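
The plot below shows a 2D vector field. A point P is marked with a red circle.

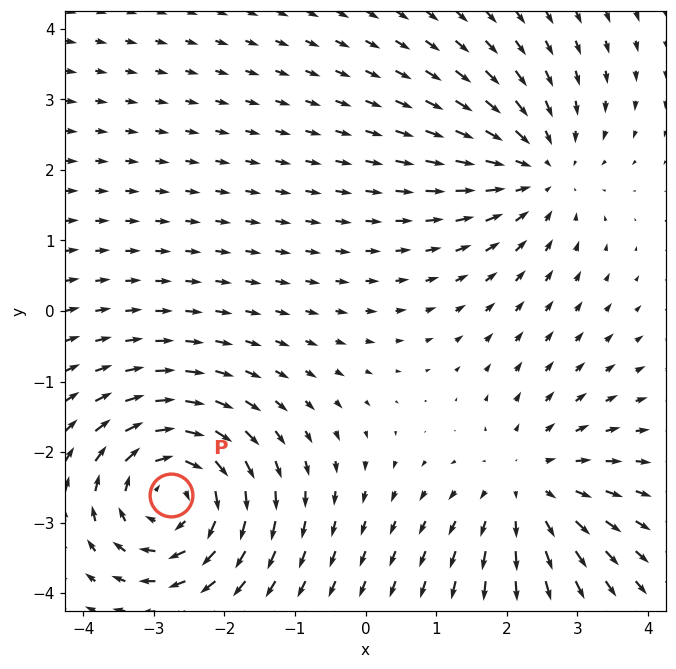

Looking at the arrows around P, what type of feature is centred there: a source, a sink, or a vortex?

At P (-2.8, -2.6) the arrows circulate clockwise. Divergence ≈0, curl about -4 — near-zero divergence with nonzero curl is a vortex.

vortex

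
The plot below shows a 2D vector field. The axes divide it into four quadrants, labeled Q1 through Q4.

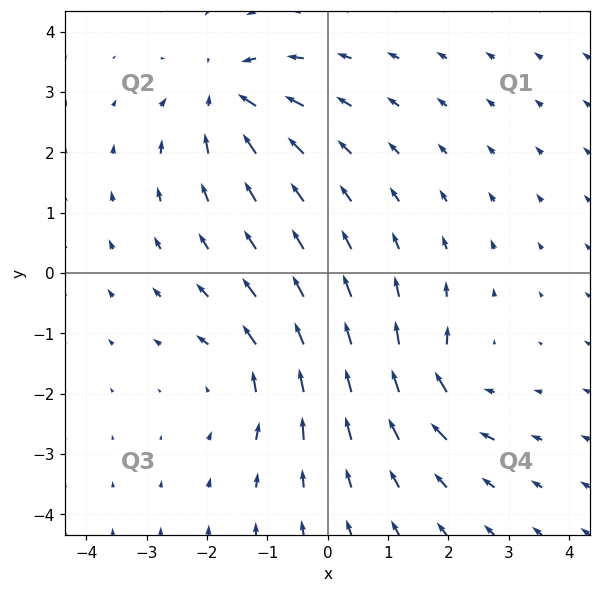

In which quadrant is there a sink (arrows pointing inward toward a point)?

Q2

The sink sits at approximately (-1.7, 2.9), which lies in quadrant Q2. The divergence there is about -5, negative as expected for a sink.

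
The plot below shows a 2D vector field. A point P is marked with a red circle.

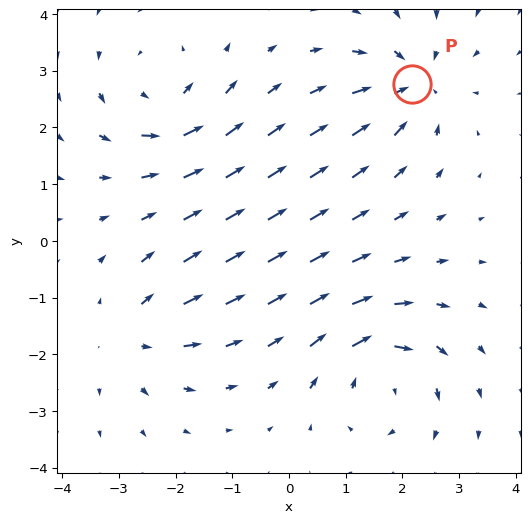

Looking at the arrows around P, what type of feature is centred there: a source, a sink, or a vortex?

sink

At P (2.2, 2.8) the arrows converge inward. Divergence about -5, curl ≈0 — negative divergence with near-zero curl is a sink.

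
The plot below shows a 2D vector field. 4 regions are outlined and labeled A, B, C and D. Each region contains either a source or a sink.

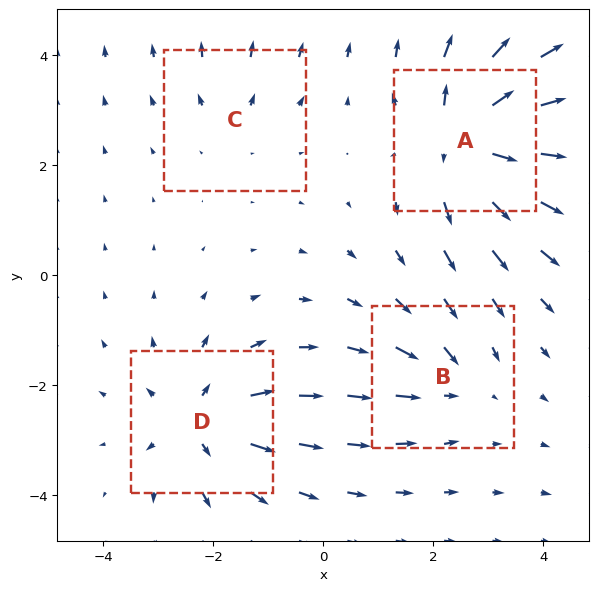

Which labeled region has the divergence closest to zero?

Divergence at each region's feature centre — A: about +7, B: about -3, C: about +2, D: about +5. Region C is closest to zero.

C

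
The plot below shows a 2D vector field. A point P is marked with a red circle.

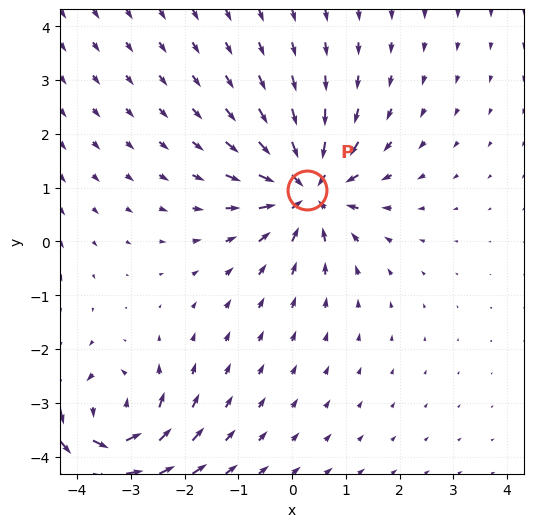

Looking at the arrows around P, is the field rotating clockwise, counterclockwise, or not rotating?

Near P at (0.3, 1.0) the arrows show no circulation. The curl there is ≈0.

not rotating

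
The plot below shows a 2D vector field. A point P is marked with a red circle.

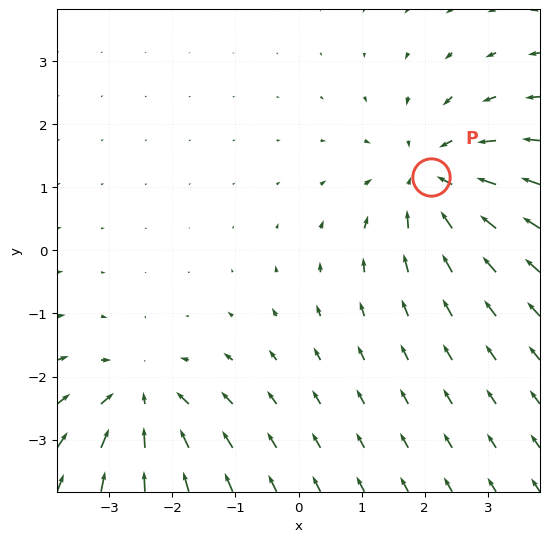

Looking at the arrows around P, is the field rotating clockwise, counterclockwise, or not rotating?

Near P at (2.1, 1.2) the arrows show no circulation. The curl there is ≈0.

not rotating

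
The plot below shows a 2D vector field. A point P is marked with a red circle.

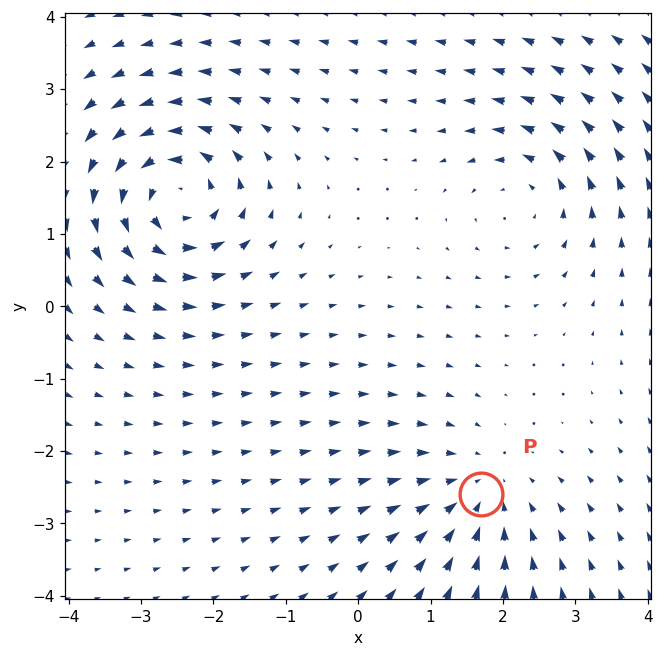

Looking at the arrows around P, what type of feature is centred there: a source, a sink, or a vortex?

At P (1.7, -2.6) the arrows converge inward. Divergence about -3, curl ≈0 — negative divergence with near-zero curl is a sink.

sink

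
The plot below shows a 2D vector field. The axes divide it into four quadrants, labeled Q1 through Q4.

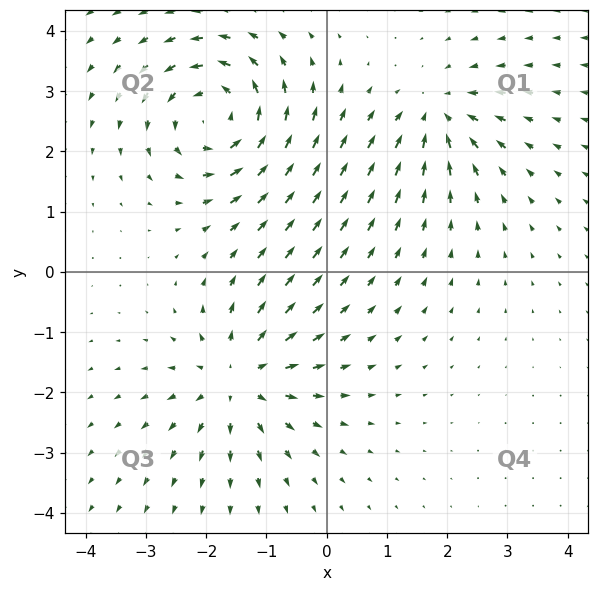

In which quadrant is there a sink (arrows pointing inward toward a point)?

Q1

The sink sits at approximately (1.8, 2.6), which lies in quadrant Q1. The divergence there is about -5, negative as expected for a sink.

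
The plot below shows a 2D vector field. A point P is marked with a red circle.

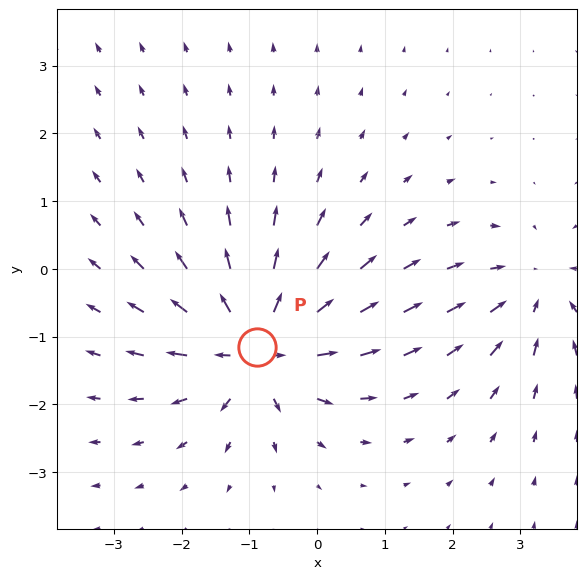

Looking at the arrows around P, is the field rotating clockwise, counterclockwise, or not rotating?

Near P at (-0.9, -1.1) the arrows show no circulation. The curl there is ≈0.

not rotating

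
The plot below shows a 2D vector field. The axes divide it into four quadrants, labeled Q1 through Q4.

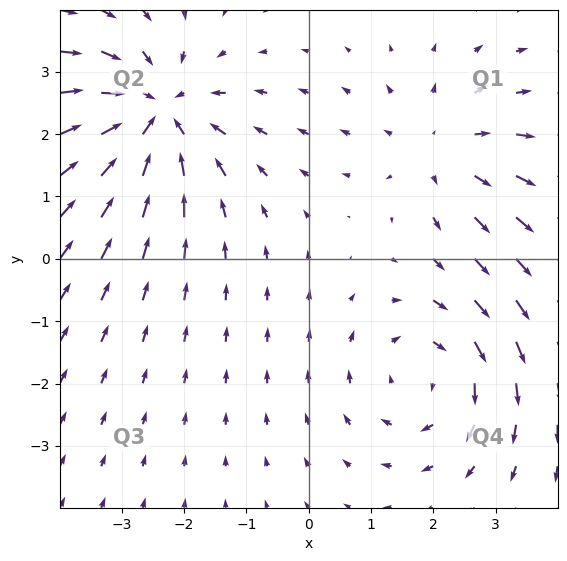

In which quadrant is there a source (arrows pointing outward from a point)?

The source sits at approximately (2.1, 1.7), which lies in quadrant Q1. The divergence there is about +2, positive as expected for a source.

Q1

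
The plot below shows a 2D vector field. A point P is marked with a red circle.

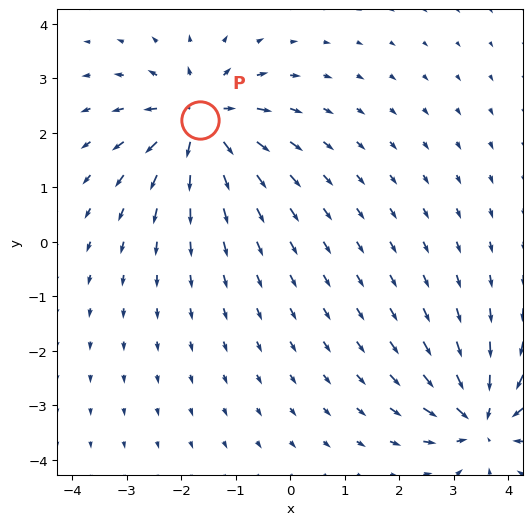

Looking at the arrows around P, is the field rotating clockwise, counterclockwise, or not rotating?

not rotating

Near P at (-1.7, 2.2) the arrows show no circulation. The curl there is ≈0.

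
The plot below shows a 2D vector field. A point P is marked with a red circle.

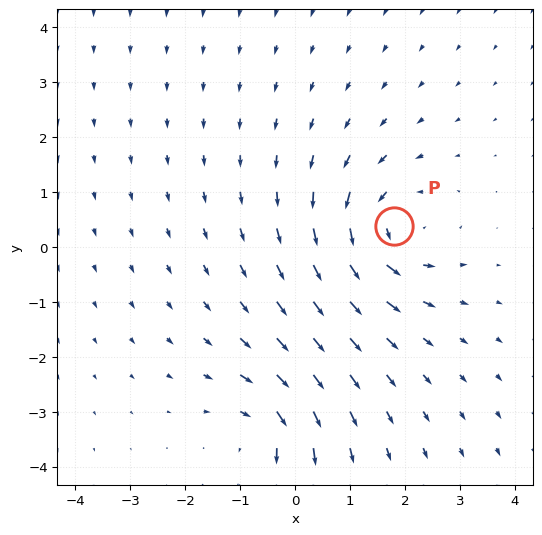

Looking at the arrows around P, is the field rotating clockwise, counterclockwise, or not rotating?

Near P at (1.8, 0.4) the arrows circulate counterclockwise. The curl (z-component) there is about +6; positive curl means counterclockwise rotation.

counterclockwise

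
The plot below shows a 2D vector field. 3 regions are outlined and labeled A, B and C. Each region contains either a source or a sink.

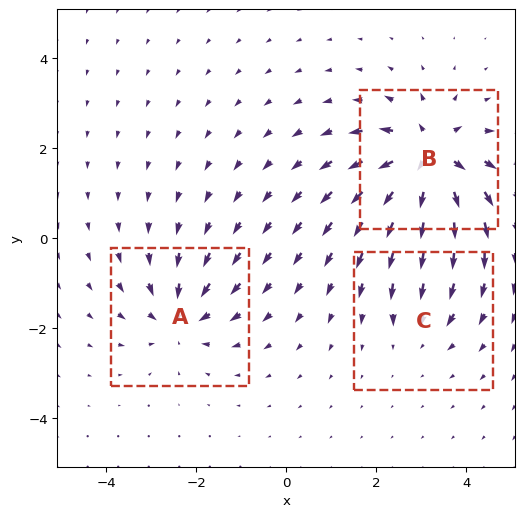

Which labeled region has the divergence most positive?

Divergence at each region's feature centre — A: about -3, B: about +5, C: about -2. Region B is most positive.

B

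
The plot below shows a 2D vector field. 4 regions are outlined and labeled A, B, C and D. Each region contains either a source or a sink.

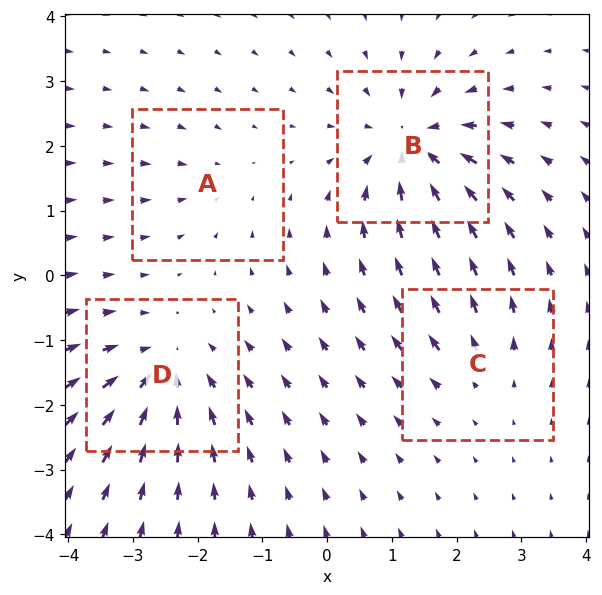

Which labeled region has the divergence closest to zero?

A

Divergence at each region's feature centre — A: about -2, B: about -7, C: about +3, D: about -5. Region A is closest to zero.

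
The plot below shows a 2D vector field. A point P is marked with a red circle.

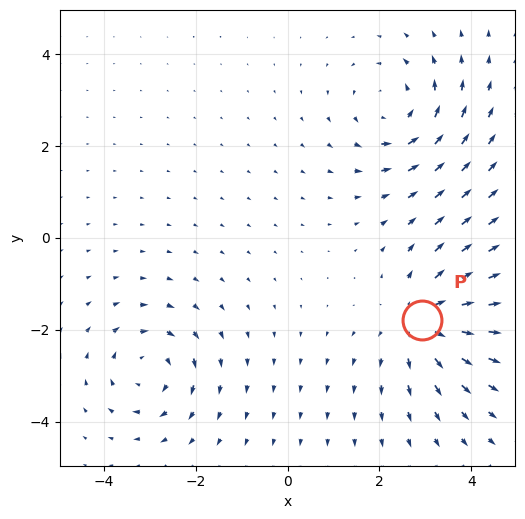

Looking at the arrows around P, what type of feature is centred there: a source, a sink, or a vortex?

source

At P (2.9, -1.8) the arrows spread outward. Divergence about +3, curl ≈0 — positive divergence with near-zero curl is a source.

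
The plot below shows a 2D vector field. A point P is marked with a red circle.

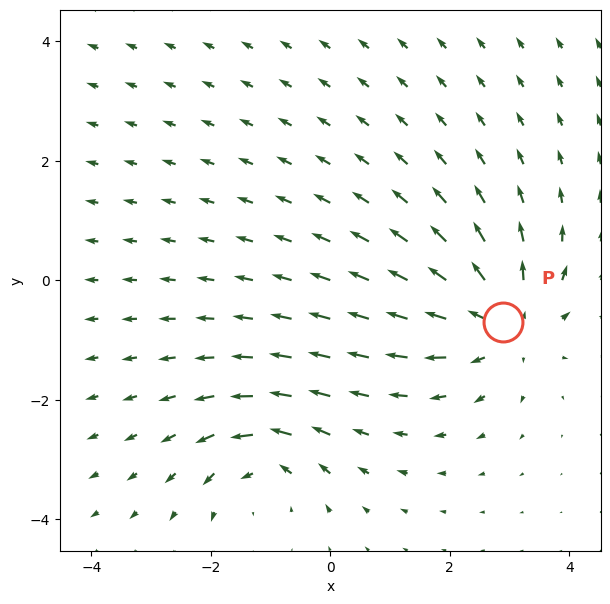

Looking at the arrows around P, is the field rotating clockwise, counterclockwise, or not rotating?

not rotating

Near P at (2.9, -0.7) the arrows show no circulation. The curl there is ≈0.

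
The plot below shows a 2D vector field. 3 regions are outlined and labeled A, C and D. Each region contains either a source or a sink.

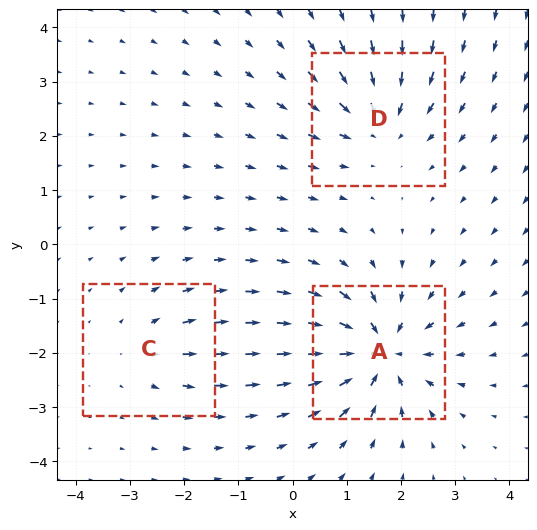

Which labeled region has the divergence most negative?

Divergence at each region's feature centre — A: about -6, C: about +2, D: about -4. Region A is most negative.

A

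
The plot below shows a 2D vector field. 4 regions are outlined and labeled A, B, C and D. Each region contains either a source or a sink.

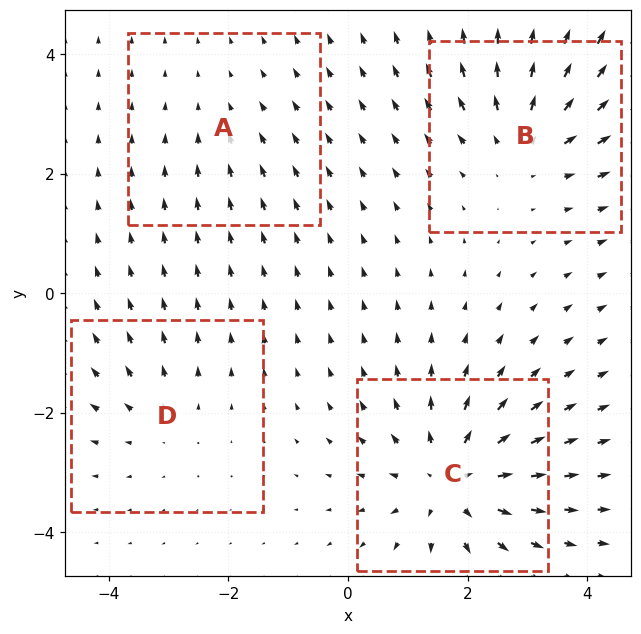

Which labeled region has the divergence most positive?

C

Divergence at each region's feature centre — A: about -2, B: about +5, C: about +6, D: about +3. Region C is most positive.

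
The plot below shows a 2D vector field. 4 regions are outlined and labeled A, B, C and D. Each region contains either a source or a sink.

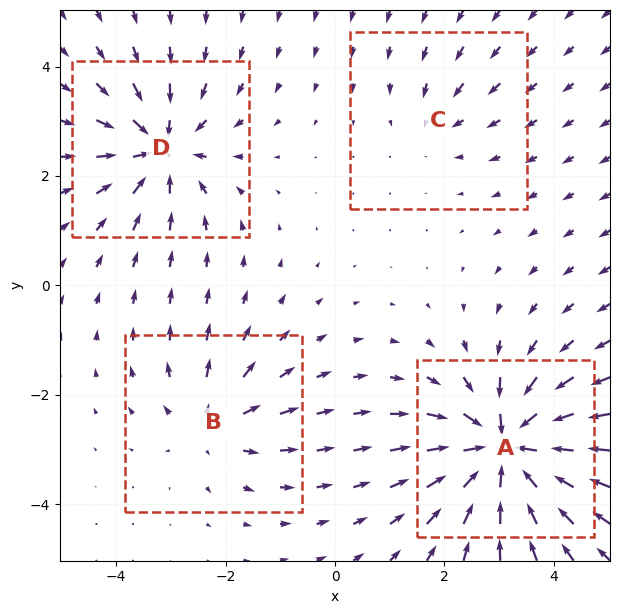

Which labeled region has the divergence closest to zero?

C

Divergence at each region's feature centre — A: about -8, B: about +4, C: about -2, D: about -6. Region C is closest to zero.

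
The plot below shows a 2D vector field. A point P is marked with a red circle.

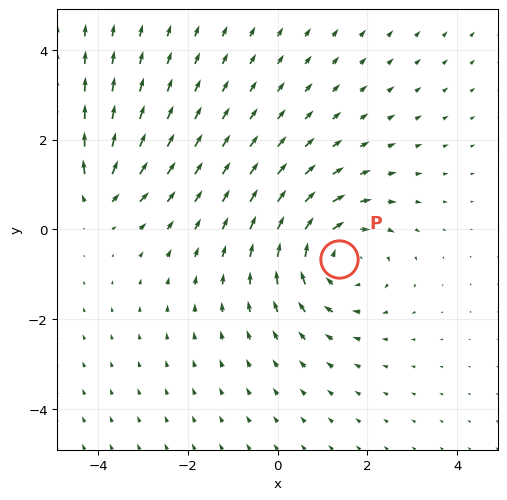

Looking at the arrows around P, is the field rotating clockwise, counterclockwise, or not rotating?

Near P at (1.4, -0.7) the arrows circulate clockwise. The curl (z-component) there is about -4; negative curl means clockwise rotation.

clockwise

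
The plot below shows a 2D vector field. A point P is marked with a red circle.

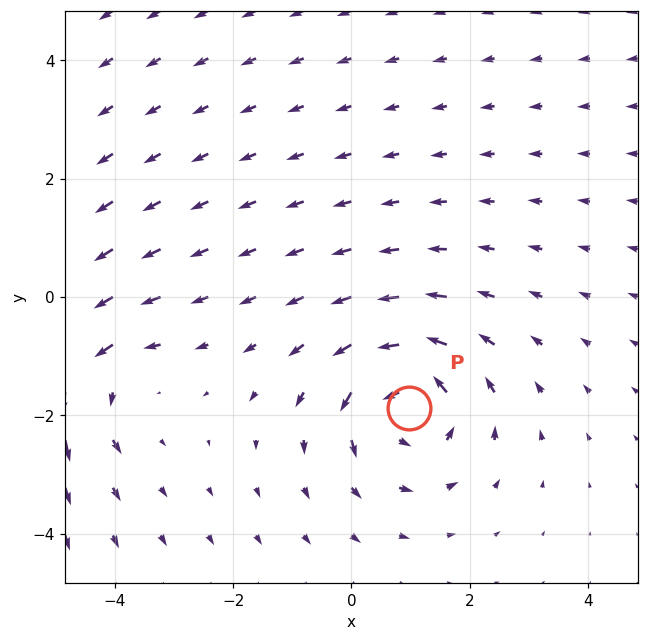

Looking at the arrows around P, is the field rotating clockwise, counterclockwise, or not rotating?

counterclockwise

Near P at (1.0, -1.9) the arrows circulate counterclockwise. The curl (z-component) there is about +5; positive curl means counterclockwise rotation.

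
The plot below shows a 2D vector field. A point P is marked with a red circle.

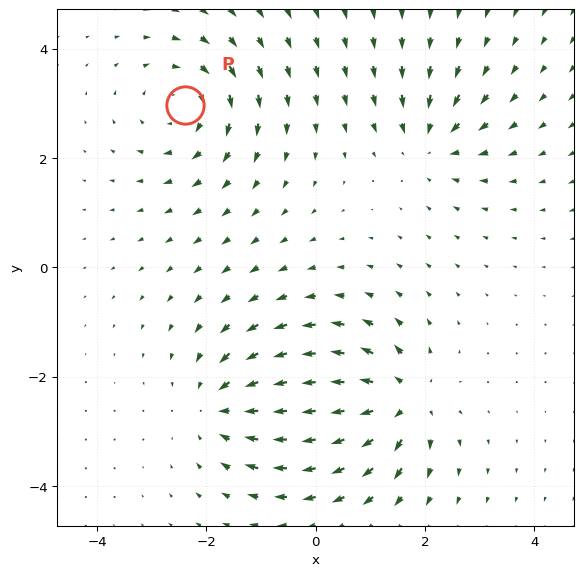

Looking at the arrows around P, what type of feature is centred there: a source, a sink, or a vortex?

At P (-2.4, 3.0) the arrows circulate clockwise. Divergence ≈0, curl about -5 — near-zero divergence with nonzero curl is a vortex.

vortex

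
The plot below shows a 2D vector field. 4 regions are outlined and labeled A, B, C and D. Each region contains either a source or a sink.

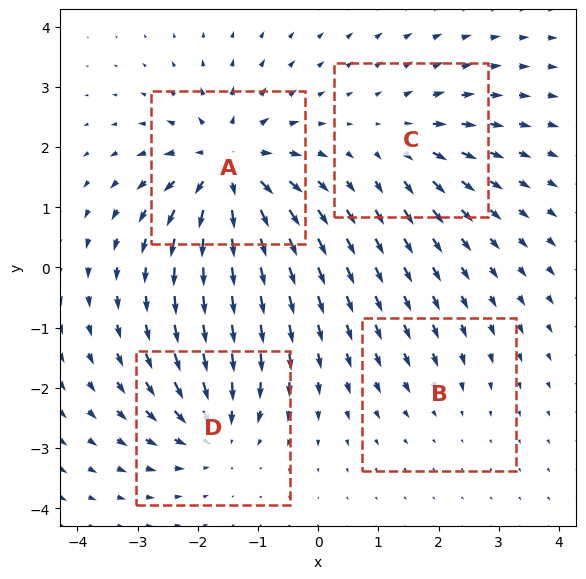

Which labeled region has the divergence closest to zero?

B

Divergence at each region's feature centre — A: about +8, B: about -2, C: about +4, D: about -6. Region B is closest to zero.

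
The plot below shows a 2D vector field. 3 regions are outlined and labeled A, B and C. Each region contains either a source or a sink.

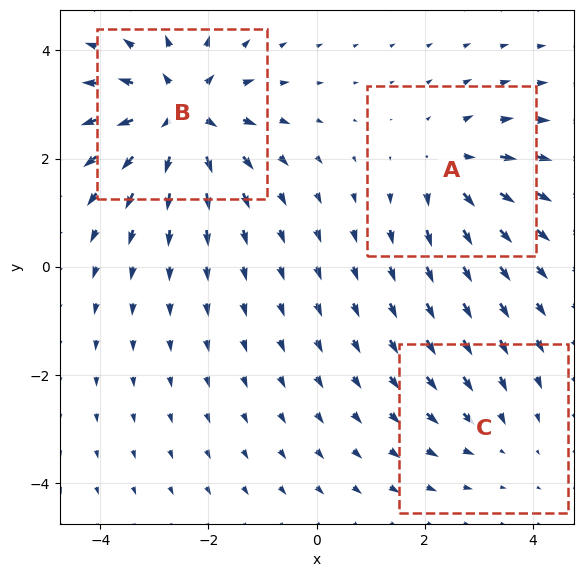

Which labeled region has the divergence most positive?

B

Divergence at each region's feature centre — A: about +3, B: about +6, C: about -2. Region B is most positive.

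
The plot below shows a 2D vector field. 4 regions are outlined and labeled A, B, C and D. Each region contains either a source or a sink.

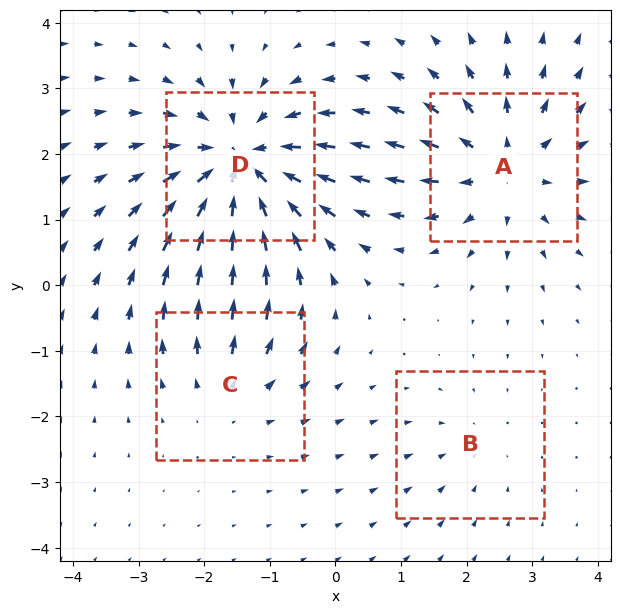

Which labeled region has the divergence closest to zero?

B

Divergence at each region's feature centre — A: about +5, B: about -2, C: about +3, D: about -7. Region B is closest to zero.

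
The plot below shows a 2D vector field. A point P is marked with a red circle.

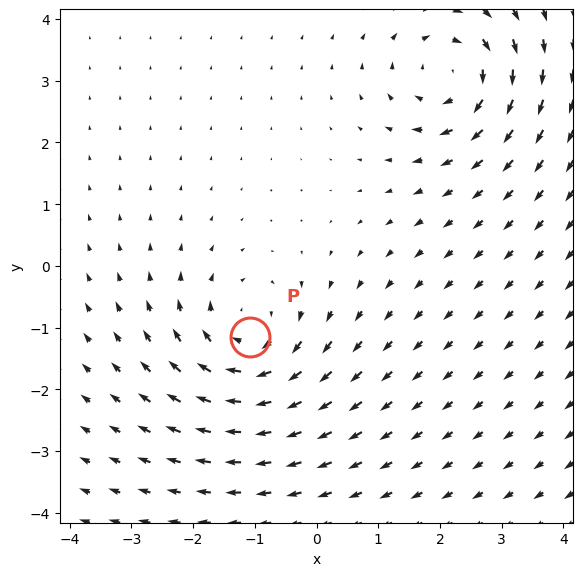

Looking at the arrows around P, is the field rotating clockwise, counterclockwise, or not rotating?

Near P at (-1.1, -1.1) the arrows circulate clockwise. The curl (z-component) there is about -4; negative curl means clockwise rotation.

clockwise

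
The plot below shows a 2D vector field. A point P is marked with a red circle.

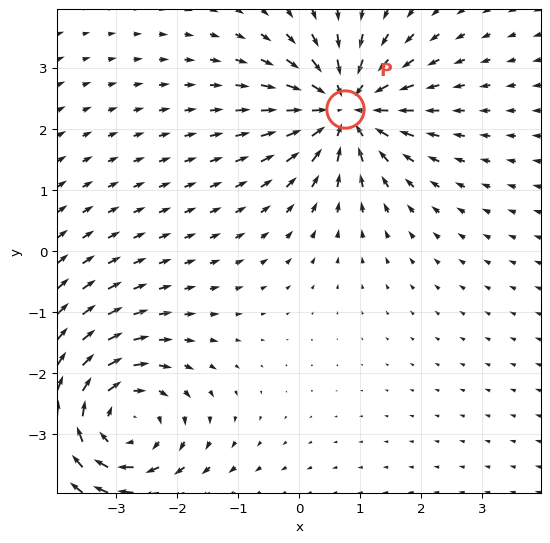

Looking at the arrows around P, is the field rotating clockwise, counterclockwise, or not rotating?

Near P at (0.8, 2.3) the arrows show no circulation. The curl there is ≈0.

not rotating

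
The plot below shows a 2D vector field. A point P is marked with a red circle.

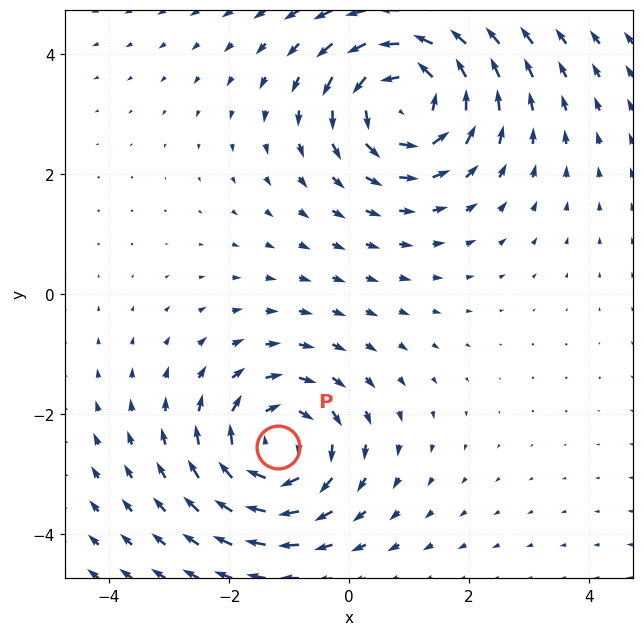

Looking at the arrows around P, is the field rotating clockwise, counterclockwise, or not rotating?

Near P at (-1.2, -2.5) the arrows circulate clockwise. The curl (z-component) there is about -4; negative curl means clockwise rotation.

clockwise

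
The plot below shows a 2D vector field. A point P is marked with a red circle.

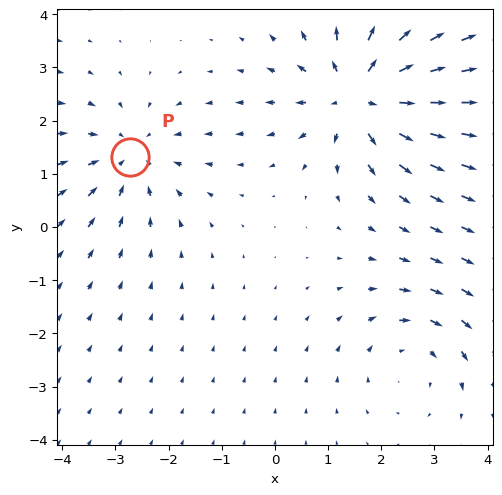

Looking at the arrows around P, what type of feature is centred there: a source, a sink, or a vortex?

sink

At P (-2.7, 1.3) the arrows converge inward. Divergence about -3, curl ≈0 — negative divergence with near-zero curl is a sink.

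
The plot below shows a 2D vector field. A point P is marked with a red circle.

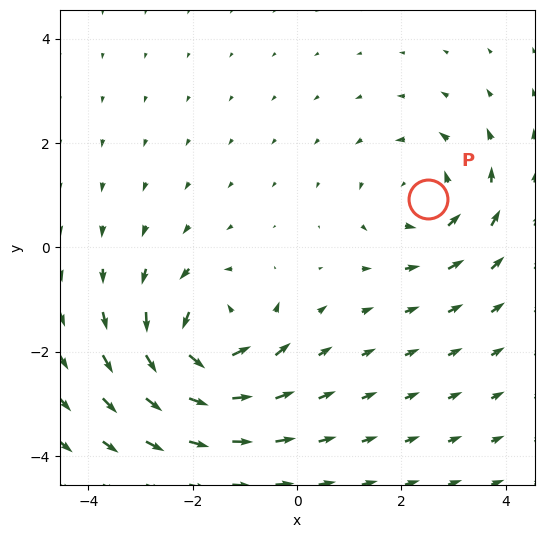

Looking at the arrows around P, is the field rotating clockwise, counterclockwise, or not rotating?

Near P at (2.5, 0.9) the arrows circulate counterclockwise. The curl (z-component) there is about +3; positive curl means counterclockwise rotation.

counterclockwise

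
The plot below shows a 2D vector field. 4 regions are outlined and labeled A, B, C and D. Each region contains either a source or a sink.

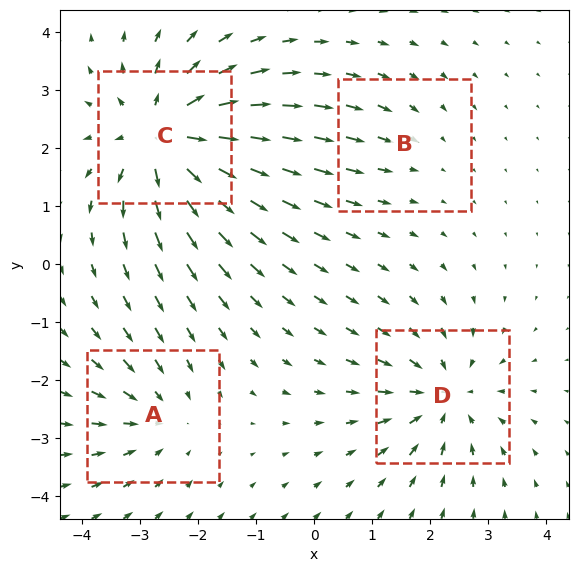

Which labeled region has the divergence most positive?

C

Divergence at each region's feature centre — A: about -4, B: about -2, C: about +7, D: about -5. Region C is most positive.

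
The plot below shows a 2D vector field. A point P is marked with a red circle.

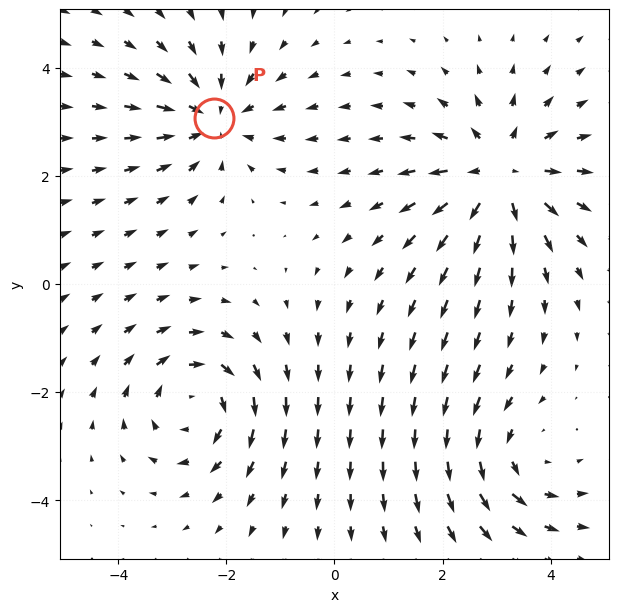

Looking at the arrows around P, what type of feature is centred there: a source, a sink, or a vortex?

At P (-2.2, 3.1) the arrows converge inward. Divergence about -4, curl ≈0 — negative divergence with near-zero curl is a sink.

sink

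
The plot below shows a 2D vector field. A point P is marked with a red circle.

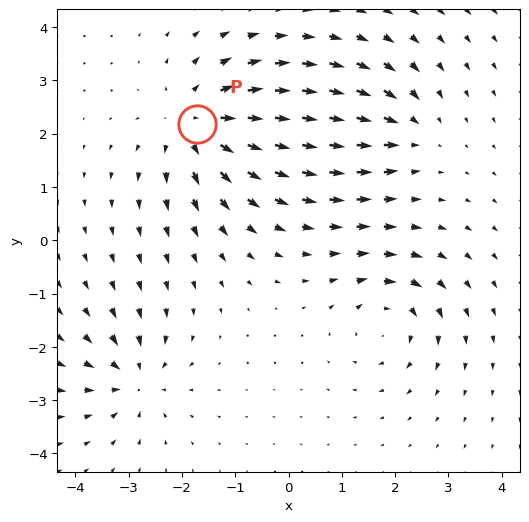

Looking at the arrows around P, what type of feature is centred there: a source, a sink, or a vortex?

At P (-1.7, 2.2) the arrows spread outward. Divergence about +4, curl ≈0 — positive divergence with near-zero curl is a source.

source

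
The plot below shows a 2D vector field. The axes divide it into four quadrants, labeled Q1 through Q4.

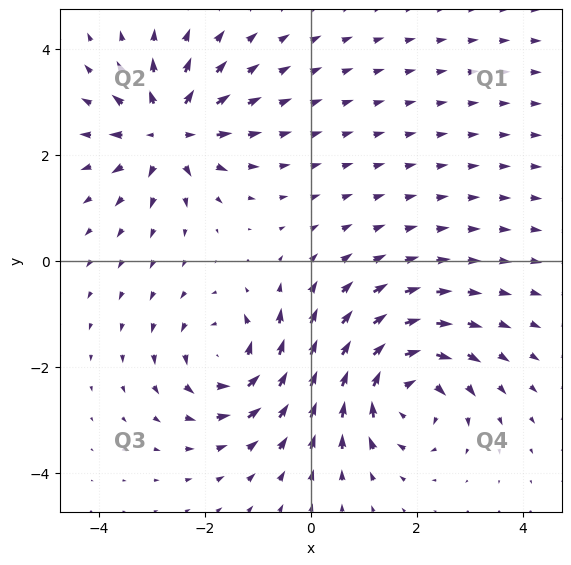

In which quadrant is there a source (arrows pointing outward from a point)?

The source sits at approximately (-2.7, 2.4), which lies in quadrant Q2. The divergence there is about +6, positive as expected for a source.

Q2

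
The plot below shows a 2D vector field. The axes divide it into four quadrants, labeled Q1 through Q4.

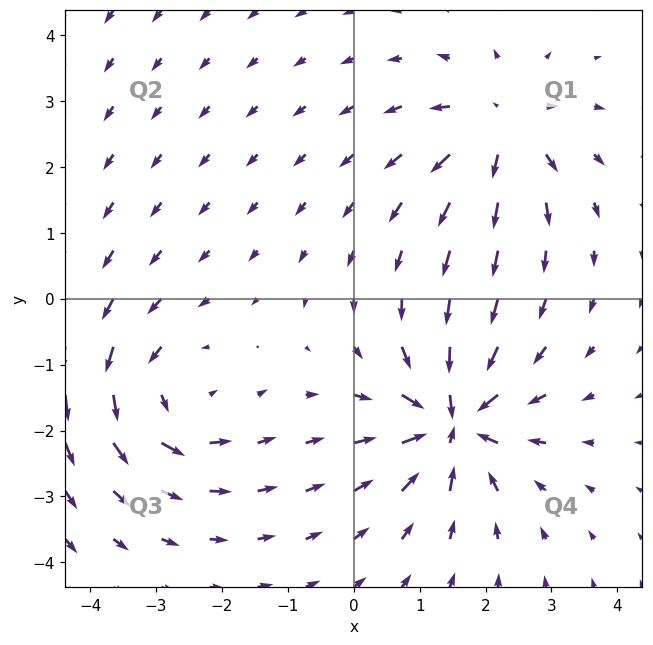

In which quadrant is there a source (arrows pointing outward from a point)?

Q1

The source sits at approximately (2.2, 2.6), which lies in quadrant Q1. The divergence there is about +4, positive as expected for a source.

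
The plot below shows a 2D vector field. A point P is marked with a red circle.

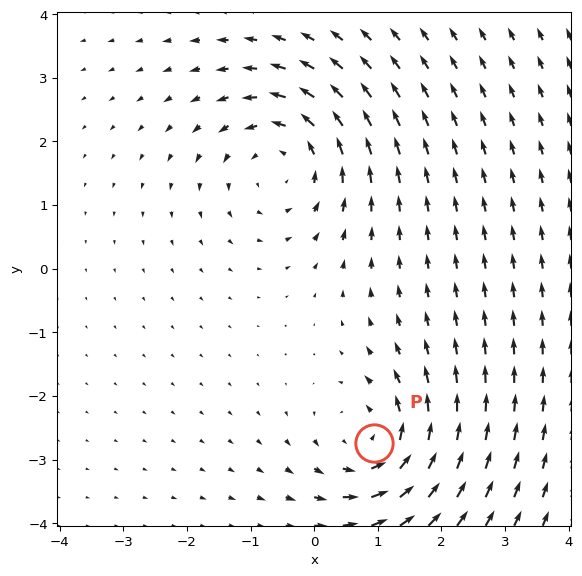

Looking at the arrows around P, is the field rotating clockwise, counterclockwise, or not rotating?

counterclockwise

Near P at (0.9, -2.7) the arrows circulate counterclockwise. The curl (z-component) there is about +3; positive curl means counterclockwise rotation.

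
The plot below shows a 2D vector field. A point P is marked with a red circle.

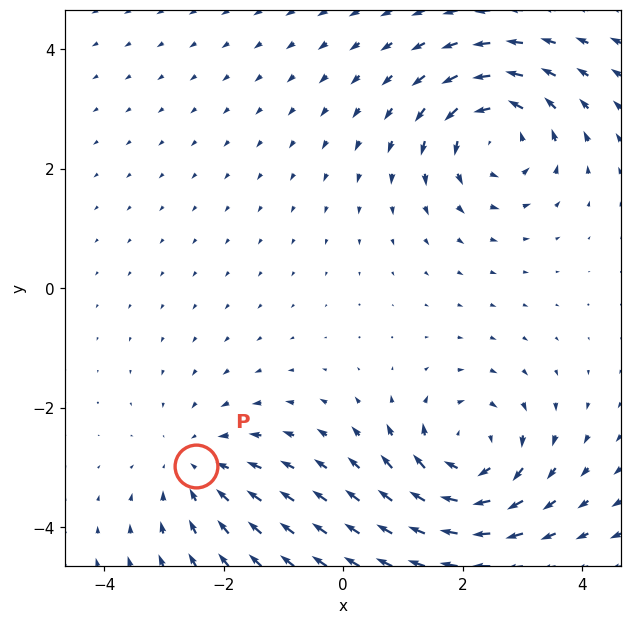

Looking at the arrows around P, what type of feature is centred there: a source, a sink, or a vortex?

sink

At P (-2.5, -3.0) the arrows converge inward. Divergence about -3, curl ≈0 — negative divergence with near-zero curl is a sink.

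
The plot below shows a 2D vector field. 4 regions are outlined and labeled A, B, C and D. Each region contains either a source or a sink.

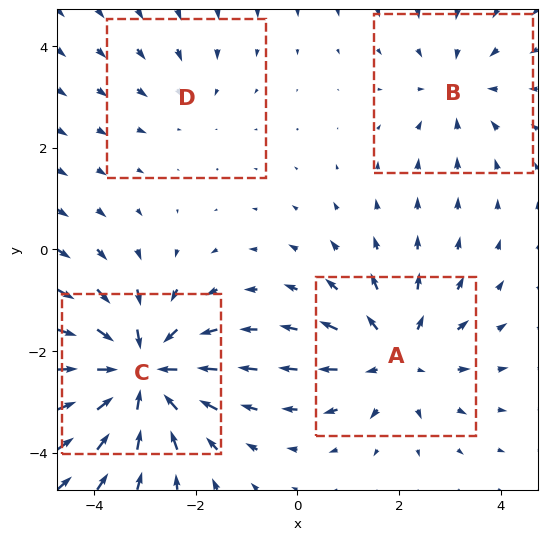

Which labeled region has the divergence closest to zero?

D

Divergence at each region's feature centre — A: about +4, B: about -3, C: about -6, D: about -2. Region D is closest to zero.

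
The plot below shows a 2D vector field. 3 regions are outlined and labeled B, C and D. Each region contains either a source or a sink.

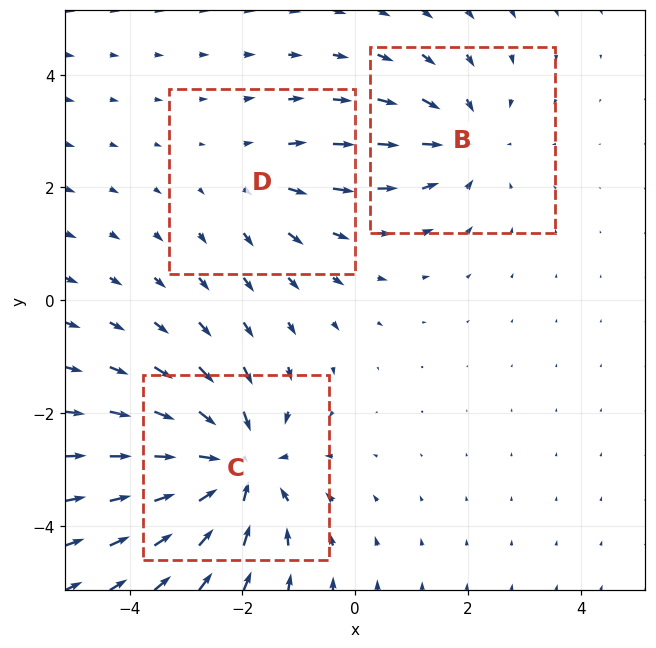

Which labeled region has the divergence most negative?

C

Divergence at each region's feature centre — B: about -3, C: about -5, D: about +2. Region C is most negative.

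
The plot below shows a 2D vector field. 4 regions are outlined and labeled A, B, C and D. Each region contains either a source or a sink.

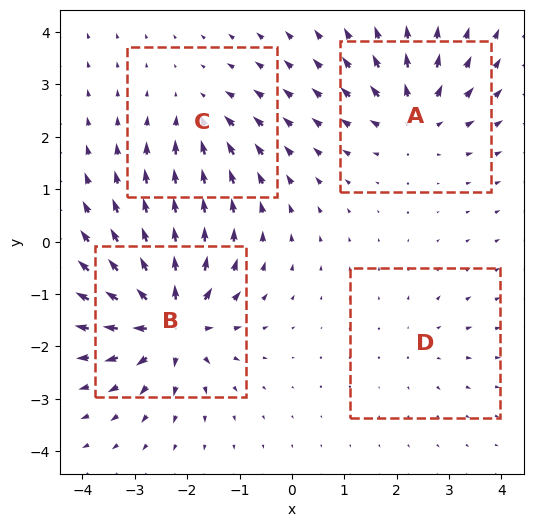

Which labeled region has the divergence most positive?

B

Divergence at each region's feature centre — A: about +6, B: about +9, C: about -4, D: about +3. Region B is most positive.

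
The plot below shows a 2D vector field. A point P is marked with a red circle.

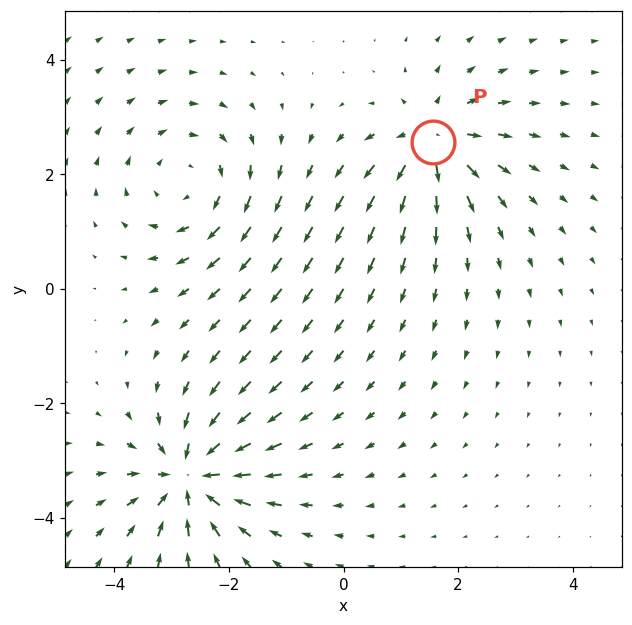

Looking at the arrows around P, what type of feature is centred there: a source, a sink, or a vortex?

At P (1.6, 2.6) the arrows spread outward. Divergence about +5, curl ≈0 — positive divergence with near-zero curl is a source.

source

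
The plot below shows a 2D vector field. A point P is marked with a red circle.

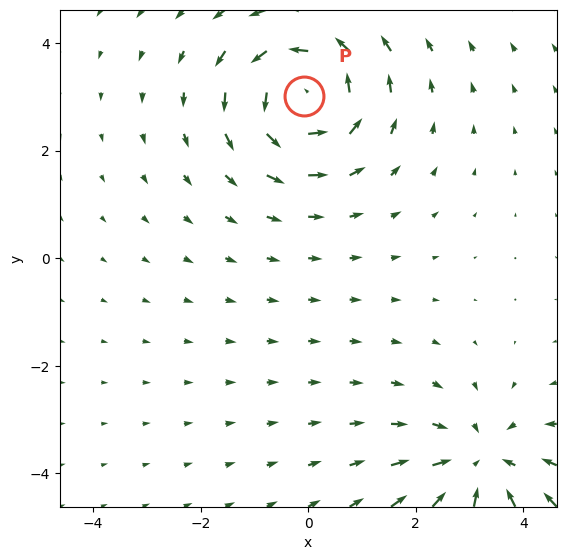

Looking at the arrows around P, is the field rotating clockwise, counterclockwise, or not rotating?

Near P at (-0.1, 3.0) the arrows circulate counterclockwise. The curl (z-component) there is about +5; positive curl means counterclockwise rotation.

counterclockwise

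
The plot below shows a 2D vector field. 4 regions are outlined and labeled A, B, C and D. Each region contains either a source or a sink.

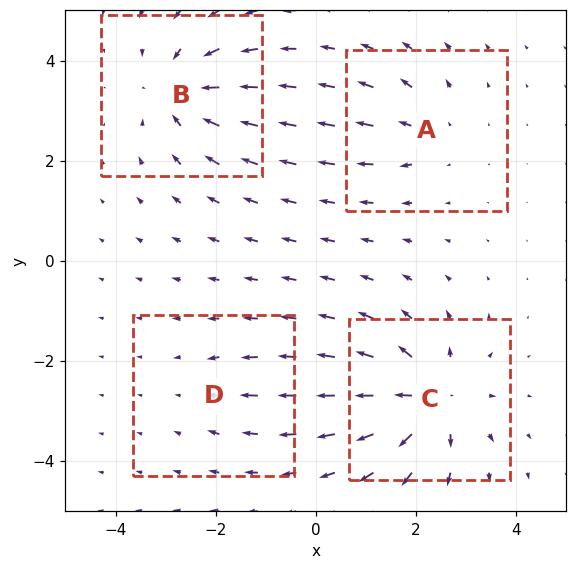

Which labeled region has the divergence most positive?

C

Divergence at each region's feature centre — A: about +3, B: about -6, C: about +7, D: about -2. Region C is most positive.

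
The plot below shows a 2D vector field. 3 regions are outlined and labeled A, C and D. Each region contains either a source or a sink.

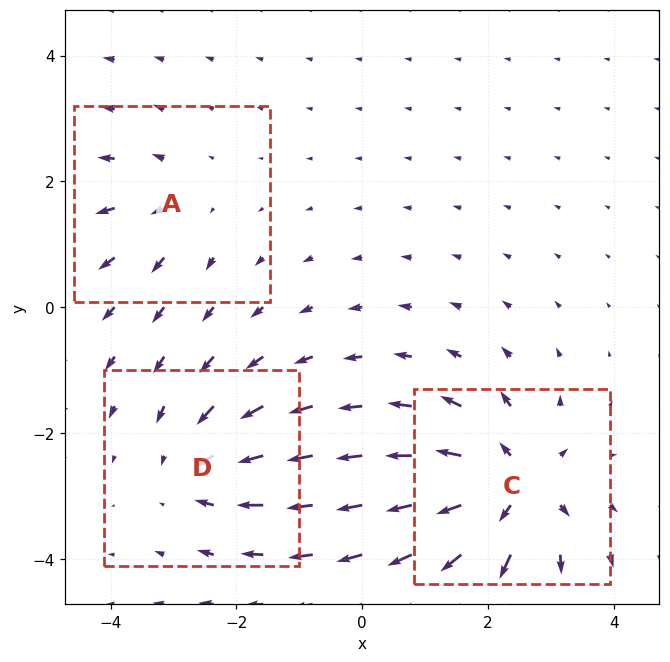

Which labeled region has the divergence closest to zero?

A

Divergence at each region's feature centre — A: about +2, C: about +5, D: about -3. Region A is closest to zero.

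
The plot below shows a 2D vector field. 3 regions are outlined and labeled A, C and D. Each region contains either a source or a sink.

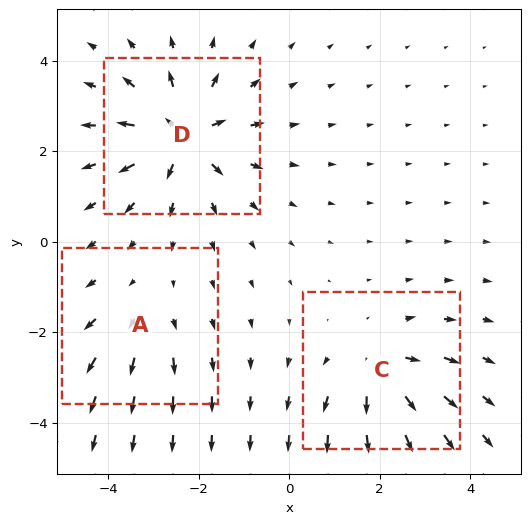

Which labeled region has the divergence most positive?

D

Divergence at each region's feature centre — A: about +2, C: about +4, D: about +5. Region D is most positive.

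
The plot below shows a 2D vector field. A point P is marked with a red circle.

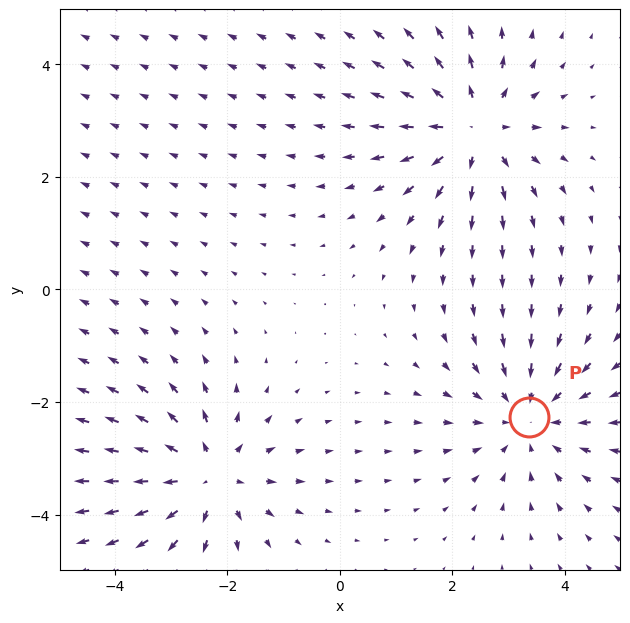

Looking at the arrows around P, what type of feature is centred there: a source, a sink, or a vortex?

At P (3.4, -2.3) the arrows converge inward. Divergence about -3, curl ≈0 — negative divergence with near-zero curl is a sink.

sink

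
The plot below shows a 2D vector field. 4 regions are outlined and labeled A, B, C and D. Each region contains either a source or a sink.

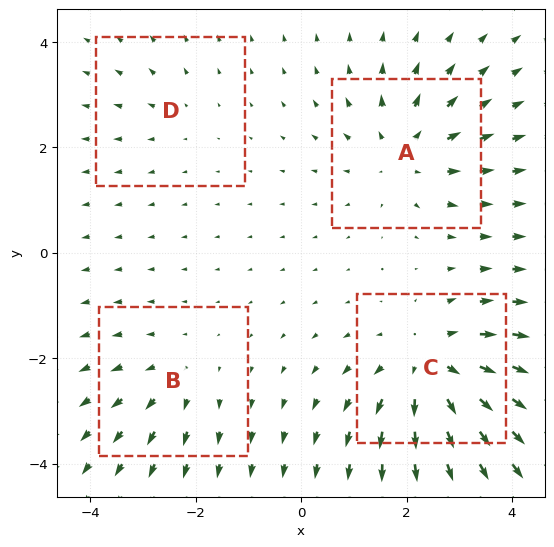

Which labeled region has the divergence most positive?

C

Divergence at each region's feature centre — A: about +4, B: about +3, C: about +6, D: about +2. Region C is most positive.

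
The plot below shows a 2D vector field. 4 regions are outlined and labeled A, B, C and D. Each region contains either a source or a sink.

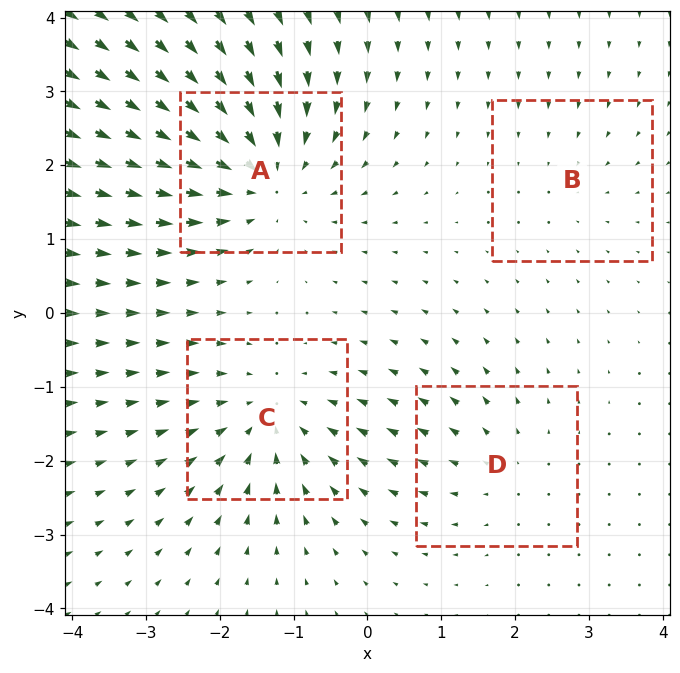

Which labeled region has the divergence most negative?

Divergence at each region's feature centre — A: about -6, B: about -2, C: about -4, D: about +3. Region A is most negative.

A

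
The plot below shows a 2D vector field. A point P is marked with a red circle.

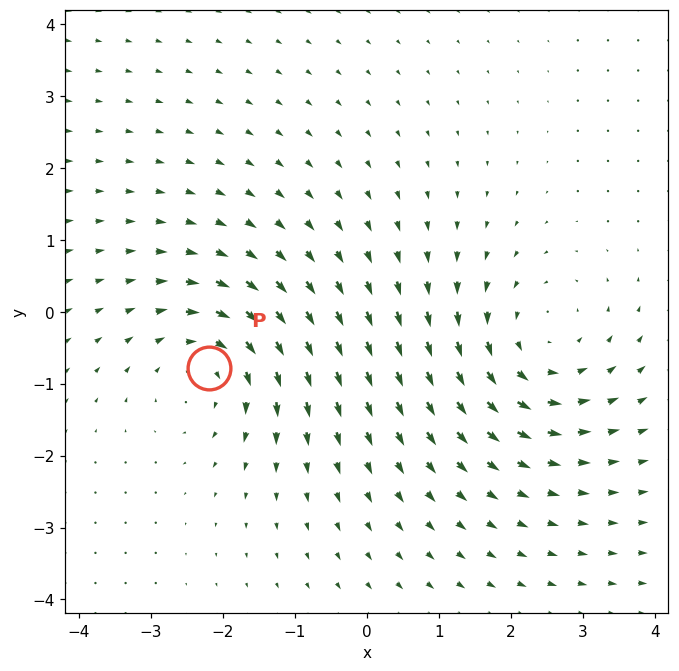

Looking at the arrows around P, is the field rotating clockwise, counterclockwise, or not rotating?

Near P at (-2.2, -0.8) the arrows circulate clockwise. The curl (z-component) there is about -3; negative curl means clockwise rotation.

clockwise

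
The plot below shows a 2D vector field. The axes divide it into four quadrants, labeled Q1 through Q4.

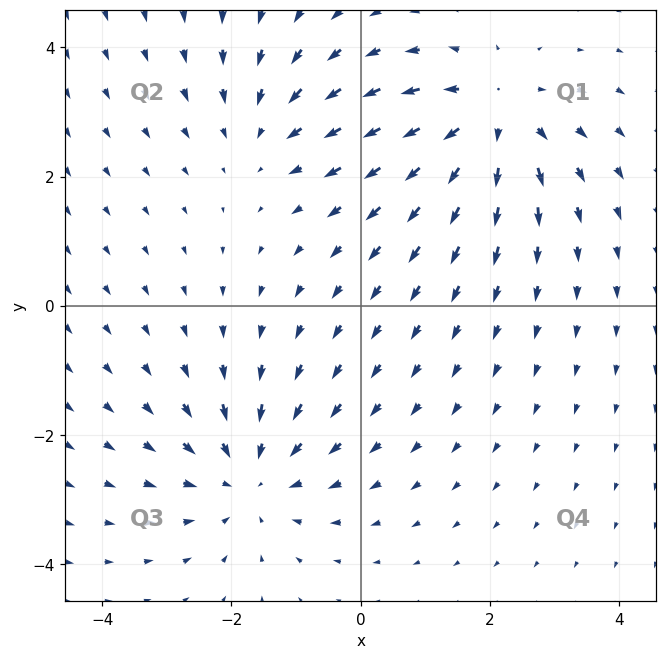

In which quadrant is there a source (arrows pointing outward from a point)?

Q1

The source sits at approximately (2.0, 2.9), which lies in quadrant Q1. The divergence there is about +5, positive as expected for a source.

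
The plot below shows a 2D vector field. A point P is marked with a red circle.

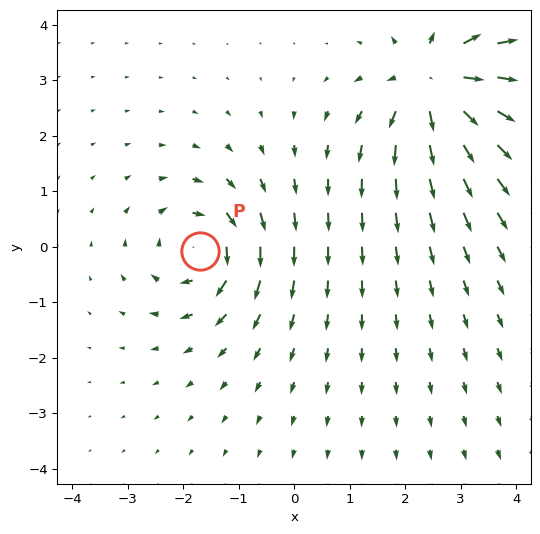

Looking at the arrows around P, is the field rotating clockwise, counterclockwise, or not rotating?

Near P at (-1.7, -0.1) the arrows circulate clockwise. The curl (z-component) there is about -5; negative curl means clockwise rotation.

clockwise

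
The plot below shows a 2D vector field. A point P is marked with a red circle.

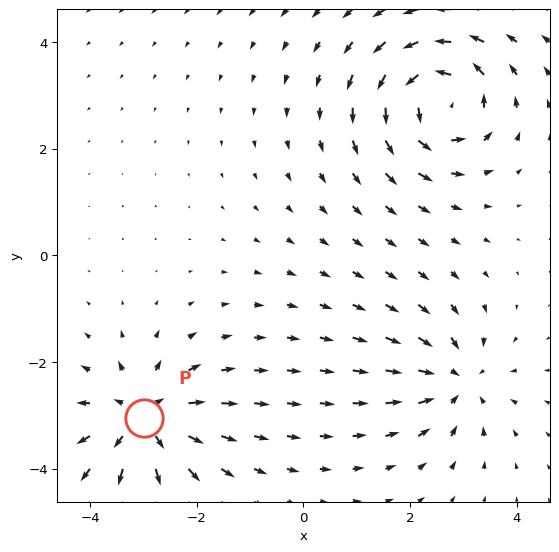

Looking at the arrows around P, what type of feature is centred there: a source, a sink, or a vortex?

source

At P (-3.0, -3.1) the arrows spread outward. Divergence about +5, curl ≈0 — positive divergence with near-zero curl is a source.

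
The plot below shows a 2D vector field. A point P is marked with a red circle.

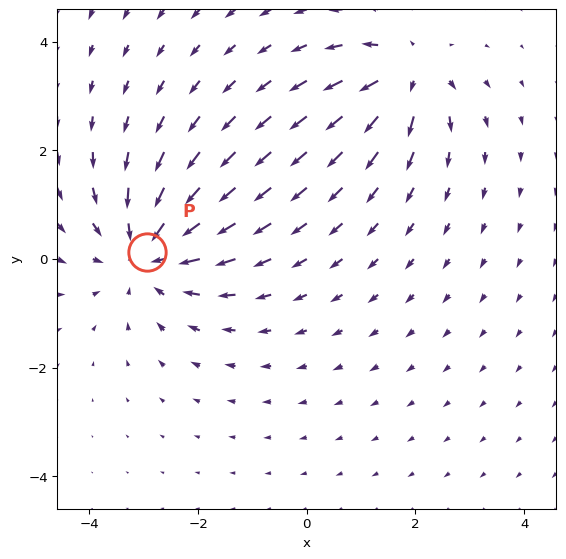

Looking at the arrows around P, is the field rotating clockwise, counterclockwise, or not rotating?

not rotating

Near P at (-2.9, 0.1) the arrows show no circulation. The curl there is ≈0.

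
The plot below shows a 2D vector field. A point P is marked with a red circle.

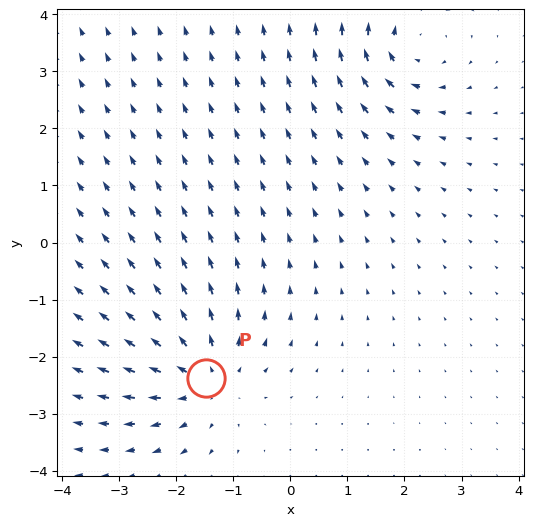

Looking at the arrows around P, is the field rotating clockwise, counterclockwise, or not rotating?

not rotating

Near P at (-1.5, -2.4) the arrows show no circulation. The curl there is ≈0.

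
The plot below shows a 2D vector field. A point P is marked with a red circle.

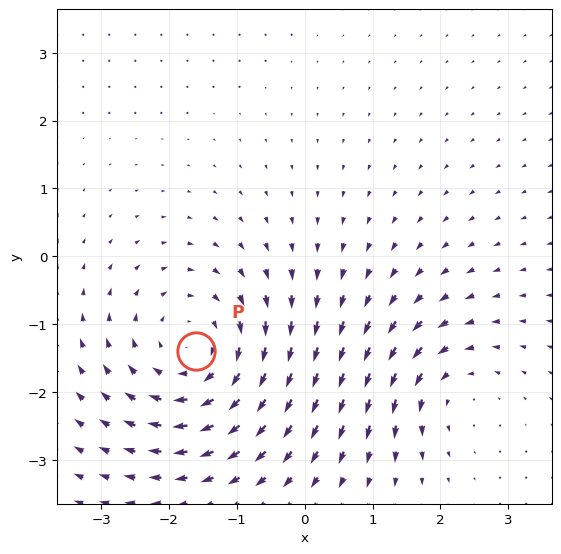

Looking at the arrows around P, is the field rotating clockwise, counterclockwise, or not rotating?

Near P at (-1.6, -1.4) the arrows circulate clockwise. The curl (z-component) there is about -4; negative curl means clockwise rotation.

clockwise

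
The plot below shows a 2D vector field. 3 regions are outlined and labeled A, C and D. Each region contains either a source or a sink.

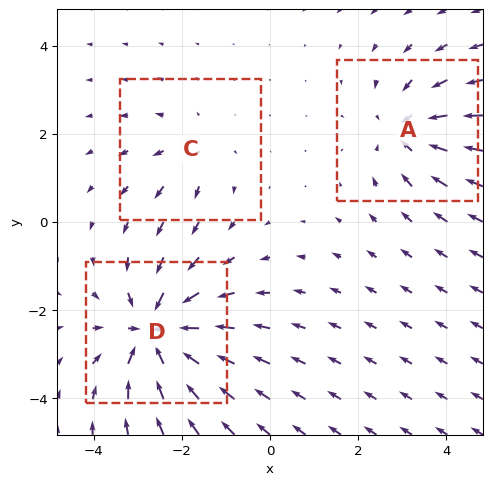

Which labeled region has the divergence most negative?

D

Divergence at each region's feature centre — A: about -3, C: about +2, D: about -5. Region D is most negative.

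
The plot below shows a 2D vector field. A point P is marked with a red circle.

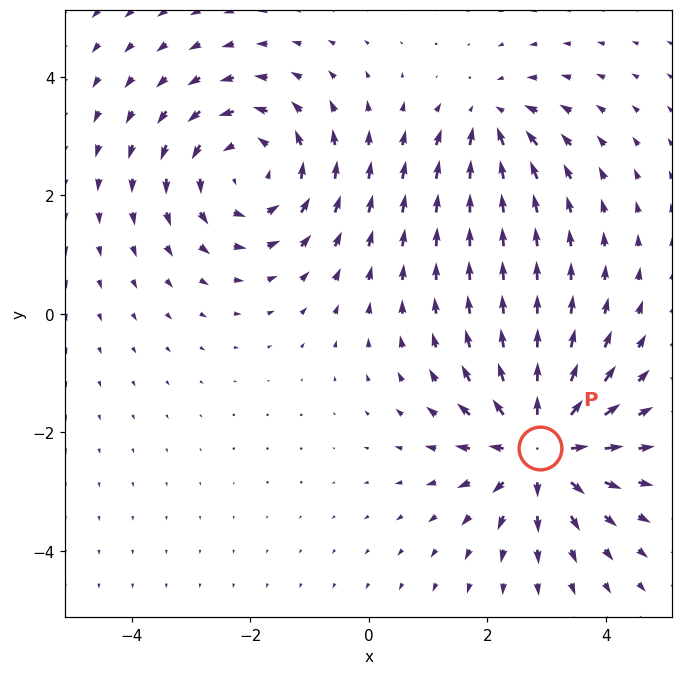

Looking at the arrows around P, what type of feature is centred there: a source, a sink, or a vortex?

At P (2.9, -2.3) the arrows spread outward. Divergence about +6, curl ≈0 — positive divergence with near-zero curl is a source.

source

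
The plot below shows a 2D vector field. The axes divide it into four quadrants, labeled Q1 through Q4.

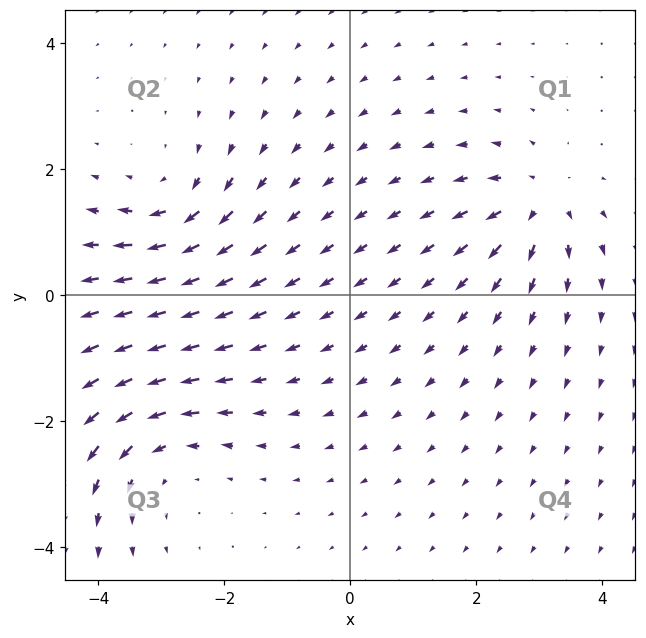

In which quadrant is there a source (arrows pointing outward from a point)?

The source sits at approximately (3.0, 1.5), which lies in quadrant Q1. The divergence there is about +4, positive as expected for a source.

Q1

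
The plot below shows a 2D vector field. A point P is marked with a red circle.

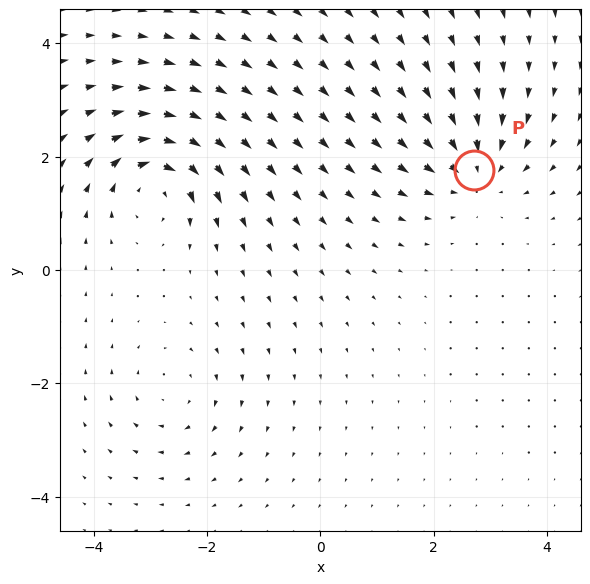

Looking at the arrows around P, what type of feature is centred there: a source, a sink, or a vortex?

At P (2.7, 1.8) the arrows converge inward. Divergence about -5, curl ≈0 — negative divergence with near-zero curl is a sink.

sink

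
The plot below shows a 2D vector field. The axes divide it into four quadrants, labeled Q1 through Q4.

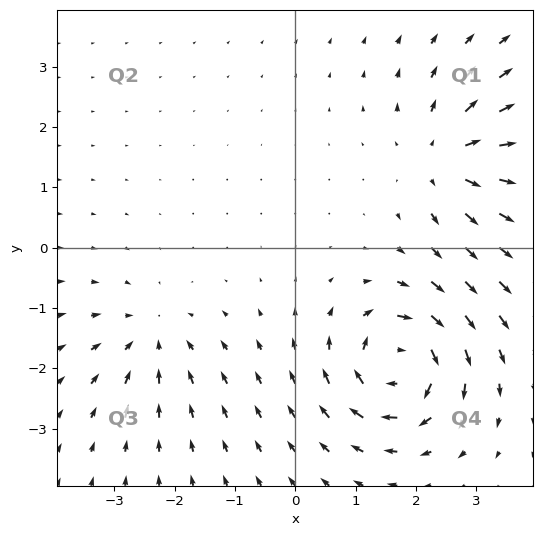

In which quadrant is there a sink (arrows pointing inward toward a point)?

The sink sits at approximately (-2.4, -1.5), which lies in quadrant Q3. The divergence there is about -3, negative as expected for a sink.

Q3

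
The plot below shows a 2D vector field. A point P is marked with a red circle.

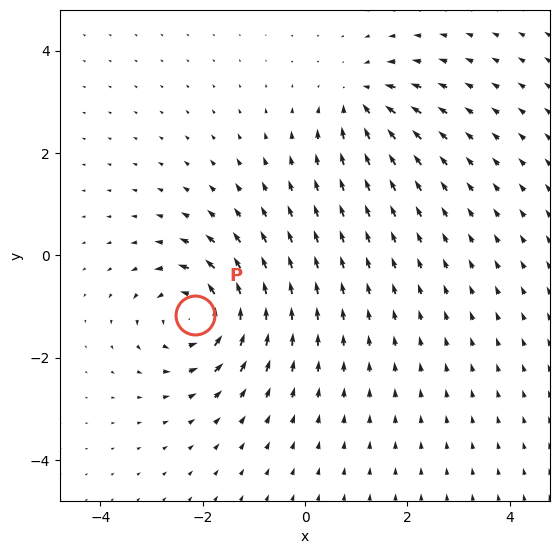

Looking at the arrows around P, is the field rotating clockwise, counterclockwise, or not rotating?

counterclockwise

Near P at (-2.2, -1.2) the arrows circulate counterclockwise. The curl (z-component) there is about +5; positive curl means counterclockwise rotation.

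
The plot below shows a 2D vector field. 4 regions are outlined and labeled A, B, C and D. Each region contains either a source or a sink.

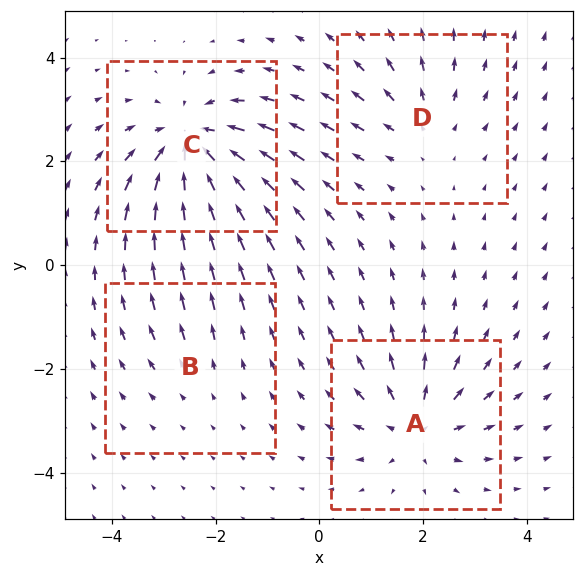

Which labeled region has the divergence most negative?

Divergence at each region's feature centre — A: about +5, B: about +2, C: about -7, D: about +3. Region C is most negative.

C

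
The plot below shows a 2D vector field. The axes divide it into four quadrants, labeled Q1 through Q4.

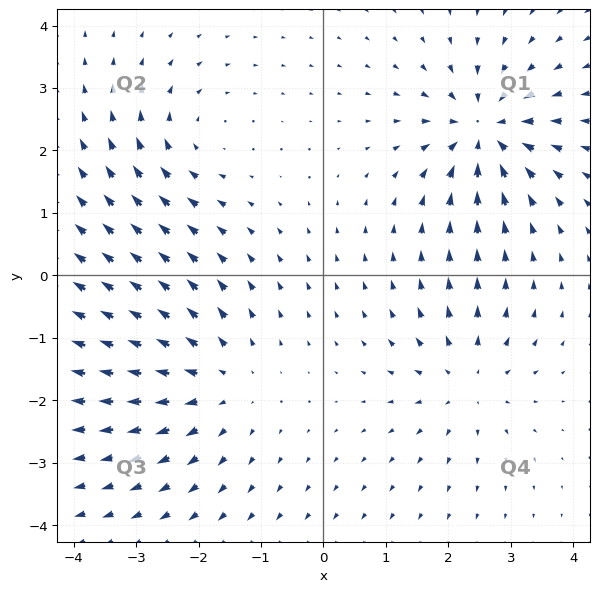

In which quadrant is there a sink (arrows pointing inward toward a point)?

Q1

The sink sits at approximately (2.6, 2.3), which lies in quadrant Q1. The divergence there is about -7, negative as expected for a sink.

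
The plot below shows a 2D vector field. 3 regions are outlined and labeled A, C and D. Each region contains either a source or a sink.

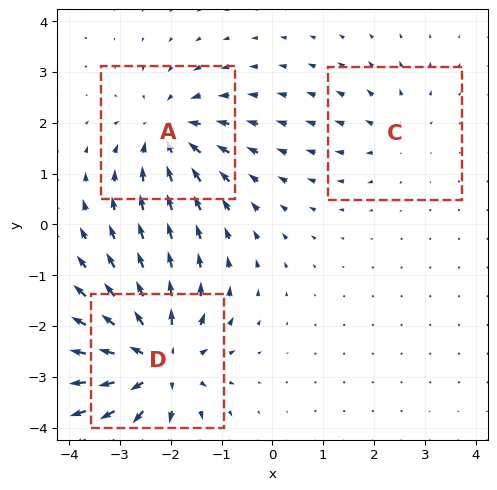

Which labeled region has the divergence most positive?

Divergence at each region's feature centre — A: about -4, C: about +2, D: about +5. Region D is most positive.

D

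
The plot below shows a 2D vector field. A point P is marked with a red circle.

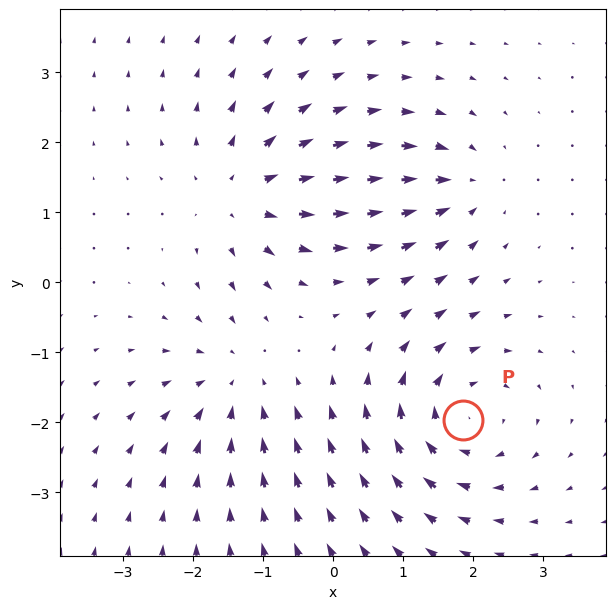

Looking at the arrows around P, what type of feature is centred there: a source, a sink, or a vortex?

At P (1.9, -2.0) the arrows circulate clockwise. Divergence ≈0, curl about -5 — near-zero divergence with nonzero curl is a vortex.

vortex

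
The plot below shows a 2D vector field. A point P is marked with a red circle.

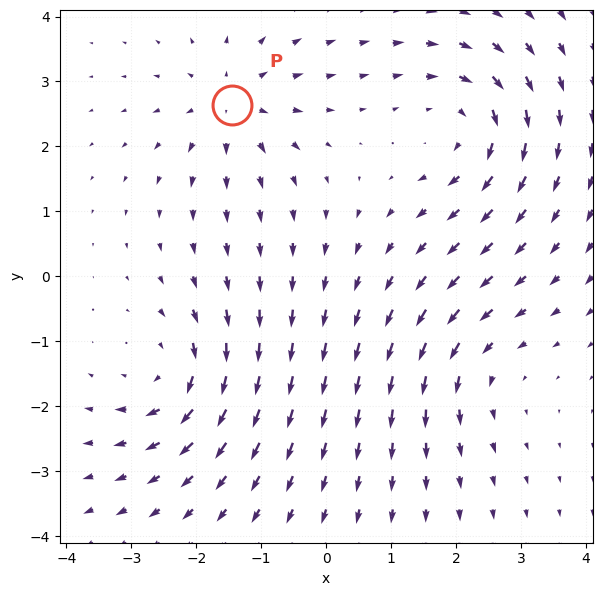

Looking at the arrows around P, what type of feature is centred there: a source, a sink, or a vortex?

source

At P (-1.4, 2.6) the arrows spread outward. Divergence about +4, curl ≈0 — positive divergence with near-zero curl is a source.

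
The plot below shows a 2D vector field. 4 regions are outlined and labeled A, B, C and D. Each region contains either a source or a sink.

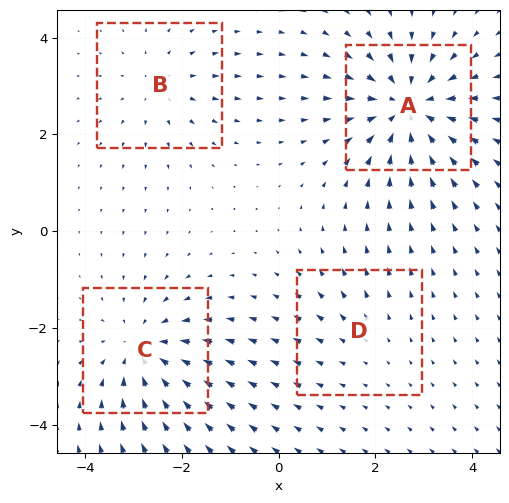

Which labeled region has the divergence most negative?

Divergence at each region's feature centre — A: about -6, B: about +3, C: about -5, D: about +2. Region A is most negative.

A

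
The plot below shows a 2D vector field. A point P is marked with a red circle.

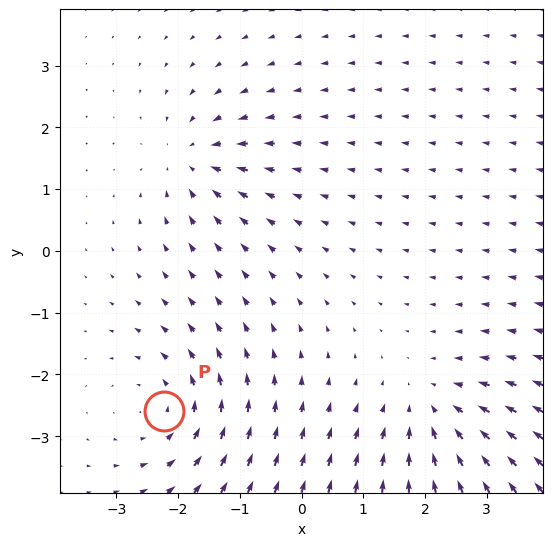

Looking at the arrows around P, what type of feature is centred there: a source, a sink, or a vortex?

At P (-2.2, -2.6) the arrows circulate counterclockwise. Divergence ≈0, curl about +3 — near-zero divergence with nonzero curl is a vortex.

vortex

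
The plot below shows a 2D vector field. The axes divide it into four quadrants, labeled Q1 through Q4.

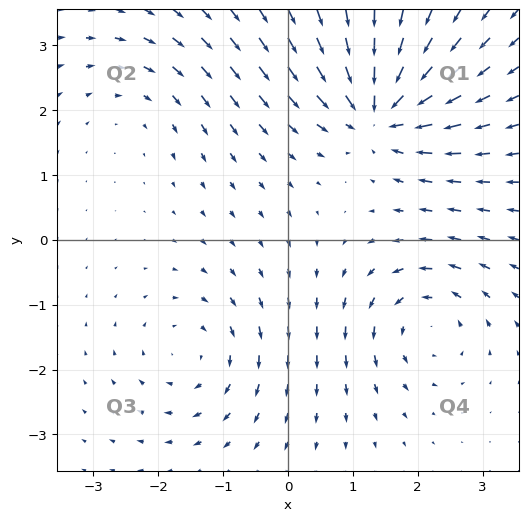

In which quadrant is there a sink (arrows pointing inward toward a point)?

Q1

The sink sits at approximately (1.4, 2.0), which lies in quadrant Q1. The divergence there is about -7, negative as expected for a sink.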